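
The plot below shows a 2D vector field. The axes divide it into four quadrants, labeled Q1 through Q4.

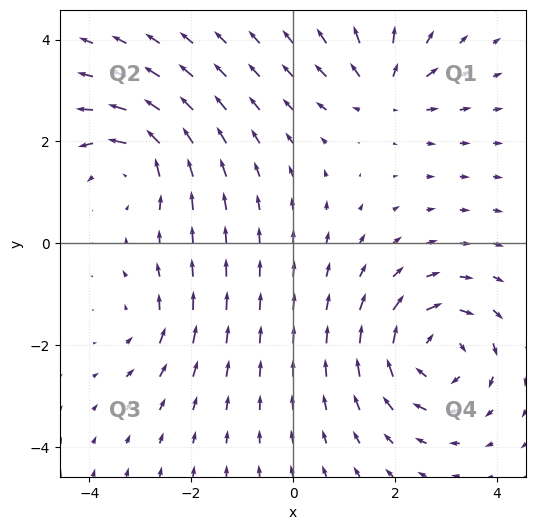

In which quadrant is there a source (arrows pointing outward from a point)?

Q1

The source sits at approximately (1.8, 3.0), which lies in quadrant Q1. The divergence there is about +4, positive as expected for a source.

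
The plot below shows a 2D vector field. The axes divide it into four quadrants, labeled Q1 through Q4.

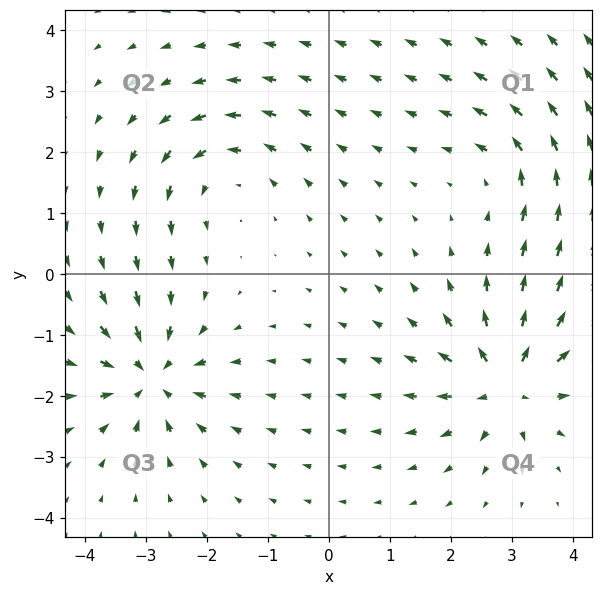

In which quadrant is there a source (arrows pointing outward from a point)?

The source sits at approximately (2.9, -1.8), which lies in quadrant Q4. The divergence there is about +6, positive as expected for a source.

Q4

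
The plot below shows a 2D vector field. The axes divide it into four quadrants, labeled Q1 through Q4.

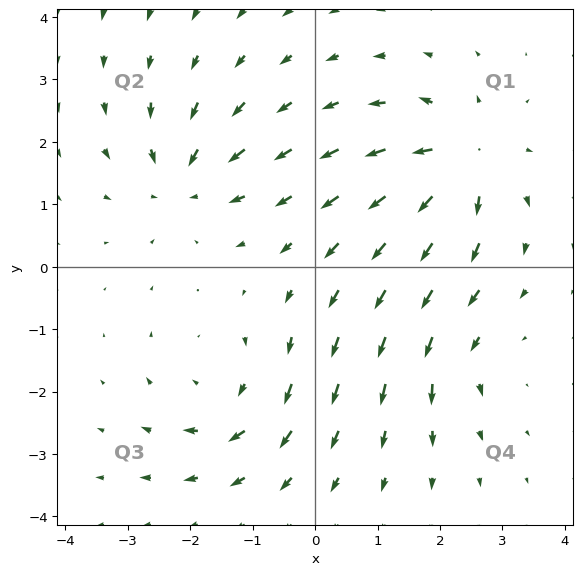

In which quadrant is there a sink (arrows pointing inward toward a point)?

Q2

The sink sits at approximately (-2.1, 1.4), which lies in quadrant Q2. The divergence there is about -5, negative as expected for a sink.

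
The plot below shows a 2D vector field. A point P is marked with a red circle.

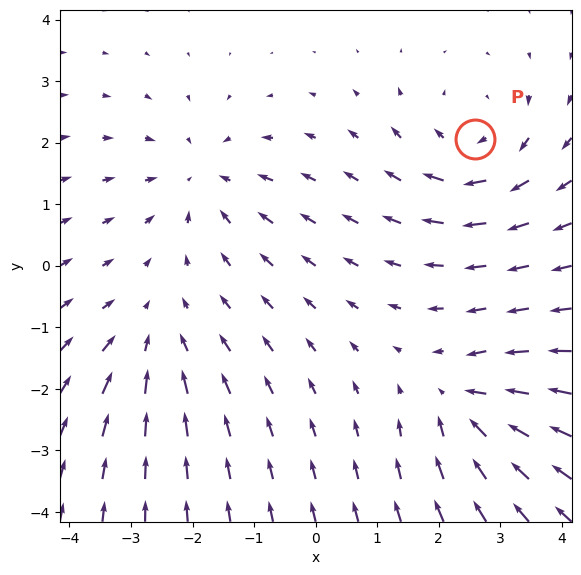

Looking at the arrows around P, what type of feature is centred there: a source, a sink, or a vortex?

vortex

At P (2.6, 2.1) the arrows circulate clockwise. Divergence ≈0, curl about -4 — near-zero divergence with nonzero curl is a vortex.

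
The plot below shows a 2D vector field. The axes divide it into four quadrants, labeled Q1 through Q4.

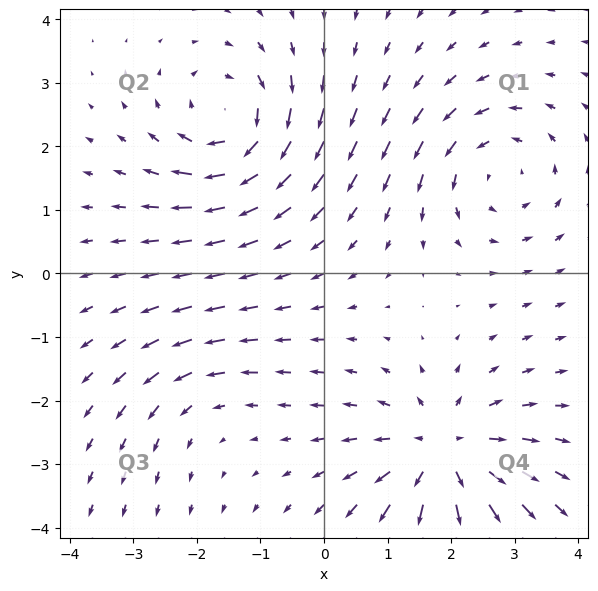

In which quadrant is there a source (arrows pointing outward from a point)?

Q4

The source sits at approximately (1.9, -2.8), which lies in quadrant Q4. The divergence there is about +5, positive as expected for a source.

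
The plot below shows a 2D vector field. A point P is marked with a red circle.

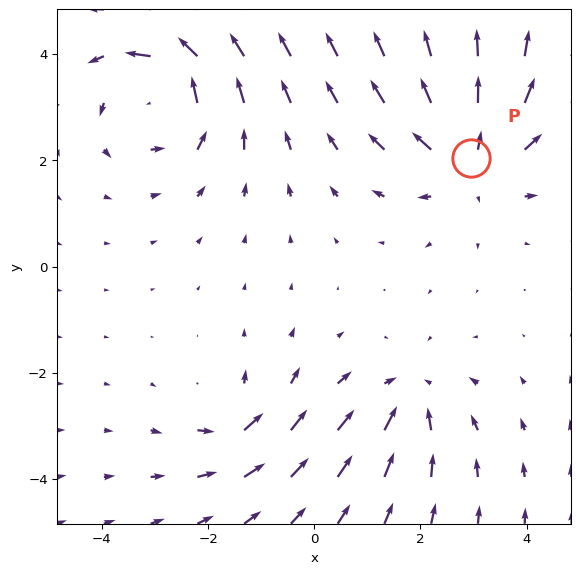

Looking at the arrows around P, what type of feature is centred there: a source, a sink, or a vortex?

source

At P (3.0, 2.0) the arrows spread outward. Divergence about +5, curl ≈0 — positive divergence with near-zero curl is a source.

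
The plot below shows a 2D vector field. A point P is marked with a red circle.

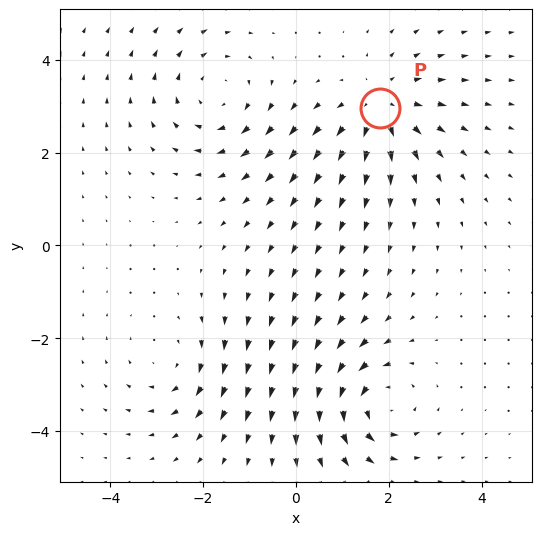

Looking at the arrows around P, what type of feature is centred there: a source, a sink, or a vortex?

At P (1.8, 3.0) the arrows spread outward. Divergence about +5, curl ≈0 — positive divergence with near-zero curl is a source.

source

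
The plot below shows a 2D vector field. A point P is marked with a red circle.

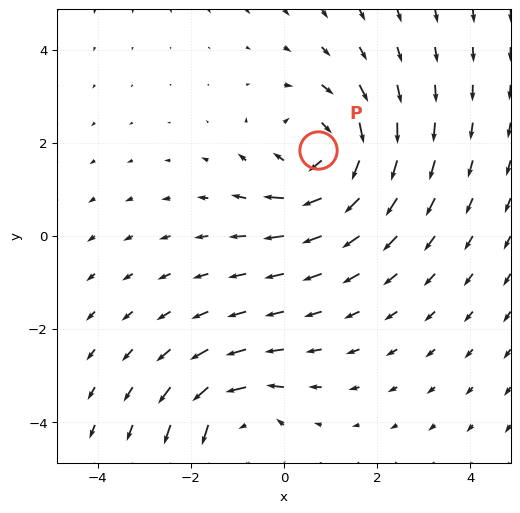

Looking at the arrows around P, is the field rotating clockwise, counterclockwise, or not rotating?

Near P at (0.7, 1.8) the arrows circulate clockwise. The curl (z-component) there is about -4; negative curl means clockwise rotation.

clockwise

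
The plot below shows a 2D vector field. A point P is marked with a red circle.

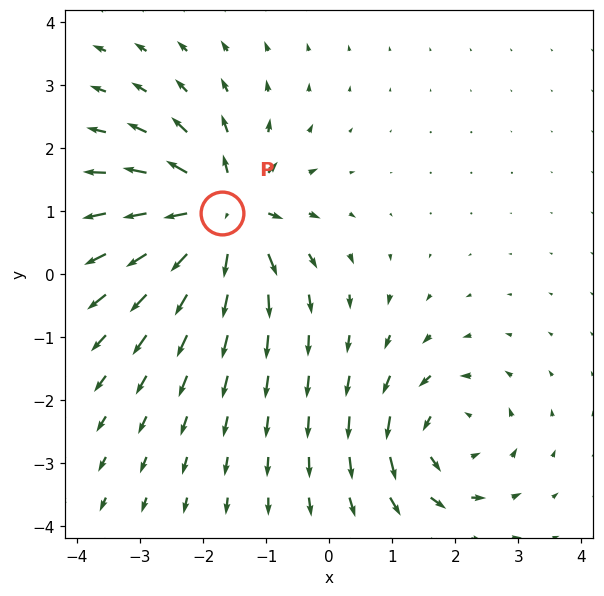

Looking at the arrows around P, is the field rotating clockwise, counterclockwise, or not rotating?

not rotating

Near P at (-1.7, 1.0) the arrows show no circulation. The curl there is ≈0.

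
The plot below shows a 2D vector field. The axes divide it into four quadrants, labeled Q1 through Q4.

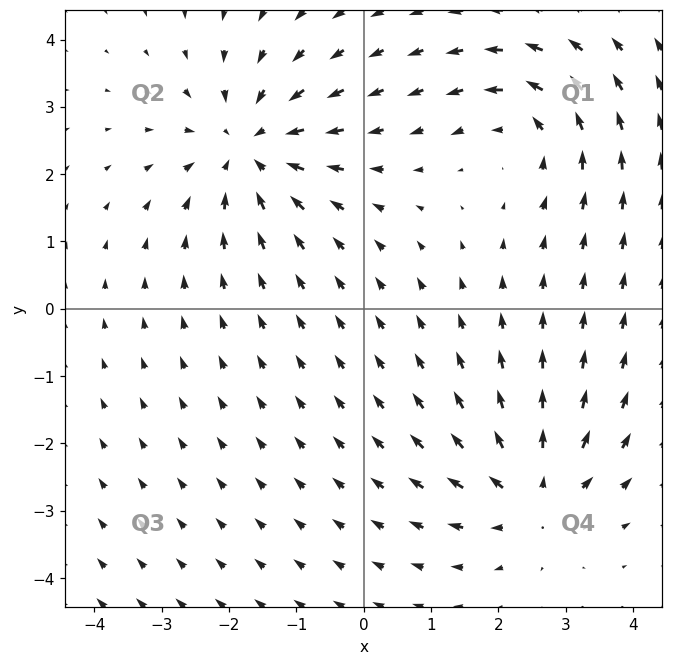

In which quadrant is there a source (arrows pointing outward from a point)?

The source sits at approximately (2.5, -2.7), which lies in quadrant Q4. The divergence there is about +4, positive as expected for a source.

Q4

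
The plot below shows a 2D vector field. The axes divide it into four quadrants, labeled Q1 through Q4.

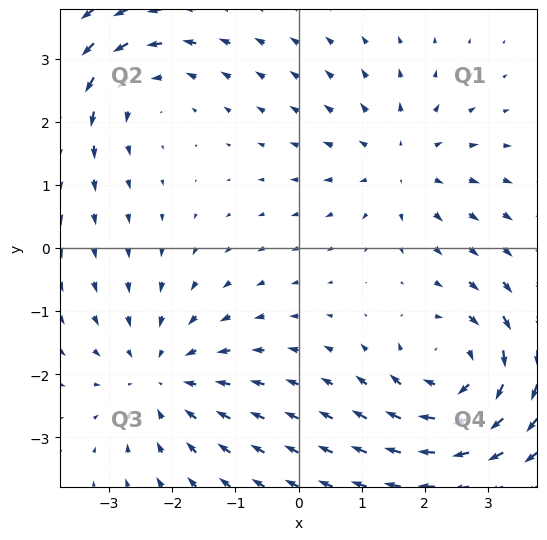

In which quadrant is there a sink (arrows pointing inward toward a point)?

Q3

The sink sits at approximately (-2.2, -2.1), which lies in quadrant Q3. The divergence there is about -3, negative as expected for a sink.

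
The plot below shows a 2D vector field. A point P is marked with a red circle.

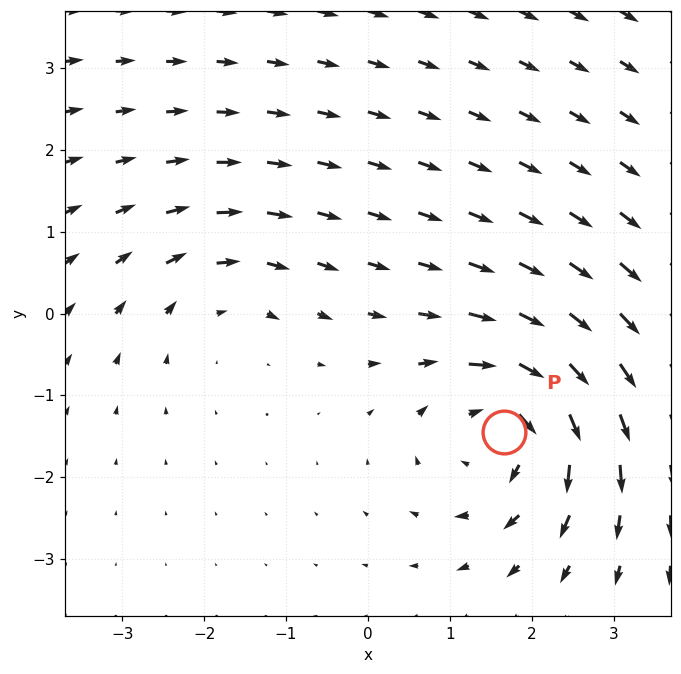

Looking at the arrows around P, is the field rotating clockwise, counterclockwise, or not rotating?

clockwise

Near P at (1.7, -1.4) the arrows circulate clockwise. The curl (z-component) there is about -5; negative curl means clockwise rotation.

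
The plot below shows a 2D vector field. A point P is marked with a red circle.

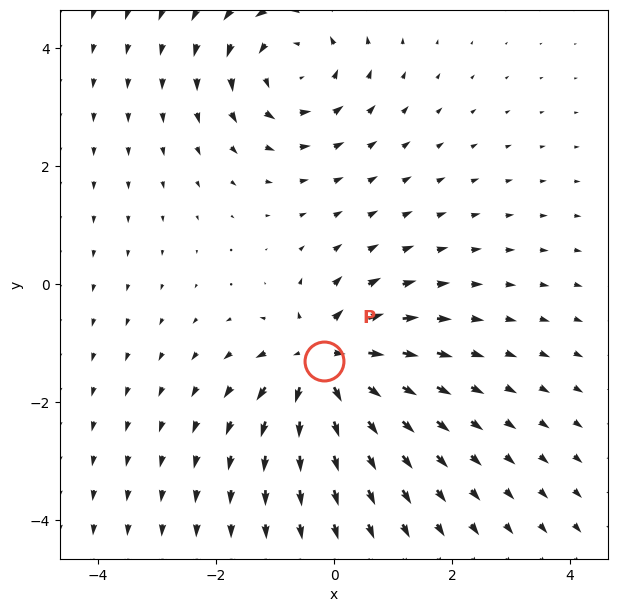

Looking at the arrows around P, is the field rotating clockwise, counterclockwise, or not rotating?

Near P at (-0.2, -1.3) the arrows show no circulation. The curl there is ≈0.

not rotating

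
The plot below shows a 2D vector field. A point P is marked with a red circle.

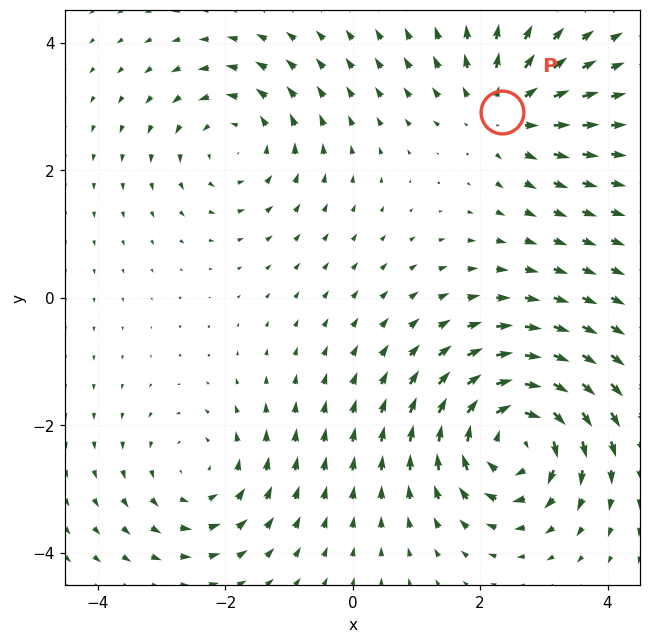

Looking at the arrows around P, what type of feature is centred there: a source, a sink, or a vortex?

source

At P (2.3, 2.9) the arrows spread outward. Divergence about +4, curl ≈0 — positive divergence with near-zero curl is a source.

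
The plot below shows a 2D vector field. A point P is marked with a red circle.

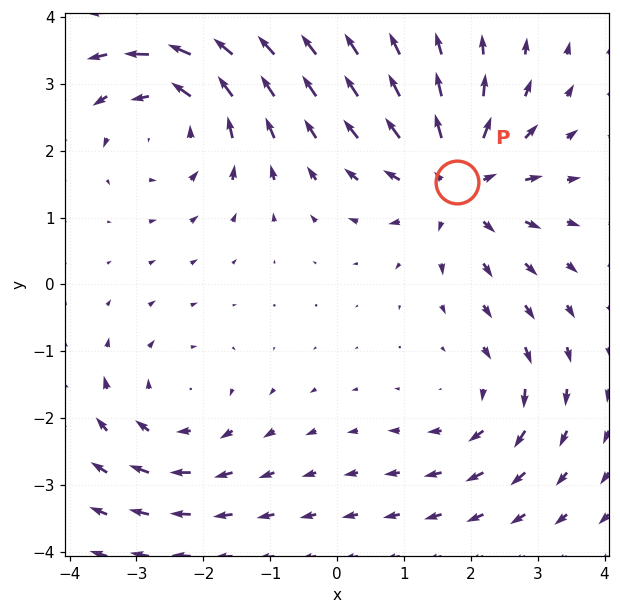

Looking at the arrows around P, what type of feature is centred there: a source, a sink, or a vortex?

source

At P (1.8, 1.5) the arrows spread outward. Divergence about +5, curl ≈0 — positive divergence with near-zero curl is a source.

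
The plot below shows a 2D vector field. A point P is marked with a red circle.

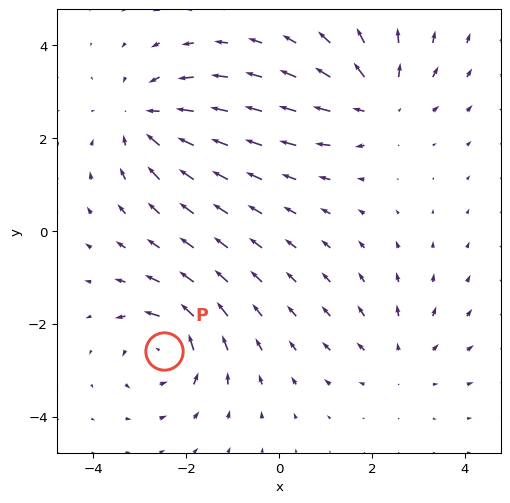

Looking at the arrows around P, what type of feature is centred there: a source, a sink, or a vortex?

At P (-2.5, -2.6) the arrows circulate counterclockwise. Divergence ≈0, curl about +6 — near-zero divergence with nonzero curl is a vortex.

vortex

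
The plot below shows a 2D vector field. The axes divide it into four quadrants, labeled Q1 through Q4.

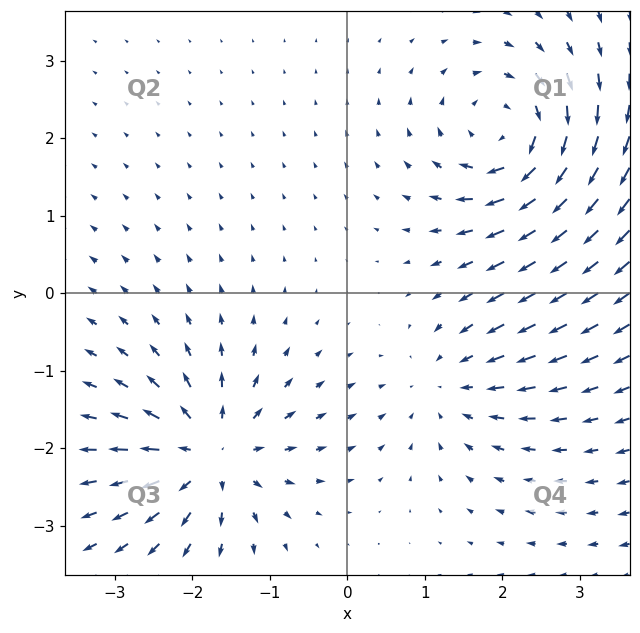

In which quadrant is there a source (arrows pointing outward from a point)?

Q3

The source sits at approximately (-1.8, -2.1), which lies in quadrant Q3. The divergence there is about +6, positive as expected for a source.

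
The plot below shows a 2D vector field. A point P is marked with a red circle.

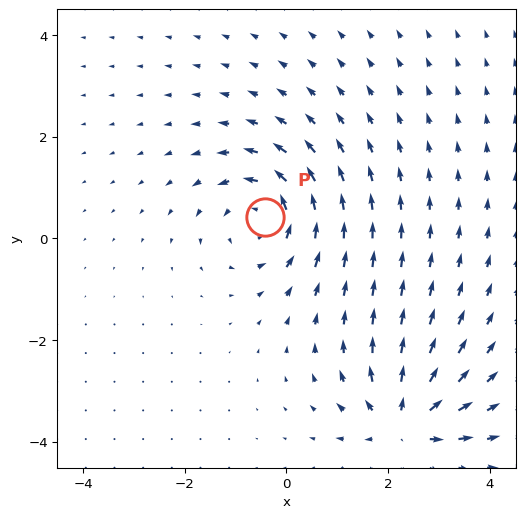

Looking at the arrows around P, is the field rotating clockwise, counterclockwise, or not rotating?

counterclockwise

Near P at (-0.4, 0.4) the arrows circulate counterclockwise. The curl (z-component) there is about +5; positive curl means counterclockwise rotation.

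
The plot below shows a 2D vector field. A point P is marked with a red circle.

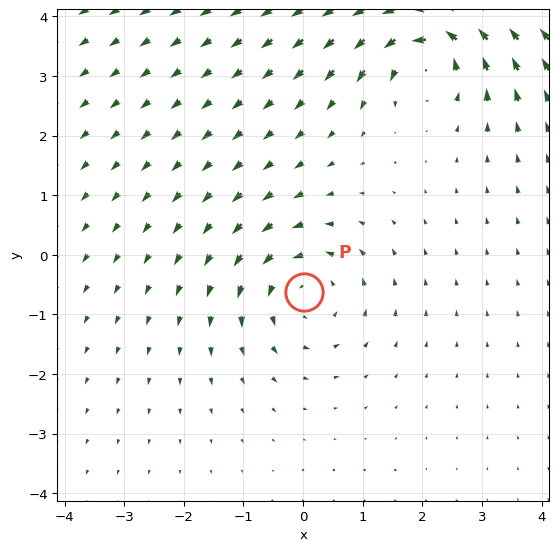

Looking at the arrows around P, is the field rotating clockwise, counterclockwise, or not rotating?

counterclockwise

Near P at (0.0, -0.6) the arrows circulate counterclockwise. The curl (z-component) there is about +3; positive curl means counterclockwise rotation.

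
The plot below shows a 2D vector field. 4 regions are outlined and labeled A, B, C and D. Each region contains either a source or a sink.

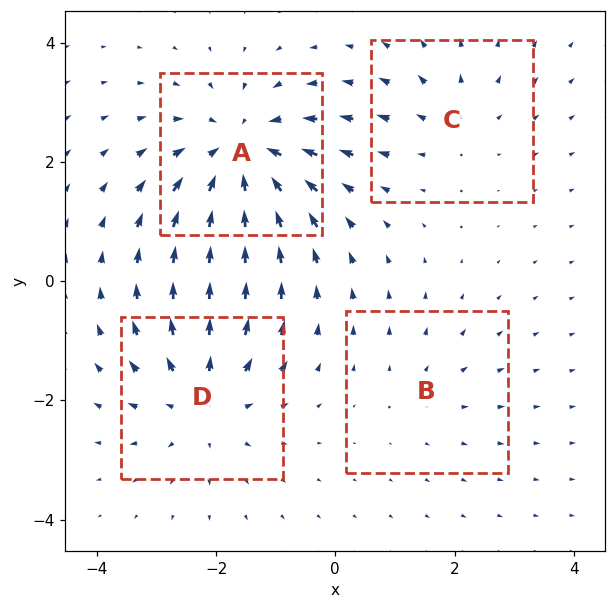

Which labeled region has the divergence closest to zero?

Divergence at each region's feature centre — A: about -6, B: about +2, C: about +3, D: about +5. Region B is closest to zero.

B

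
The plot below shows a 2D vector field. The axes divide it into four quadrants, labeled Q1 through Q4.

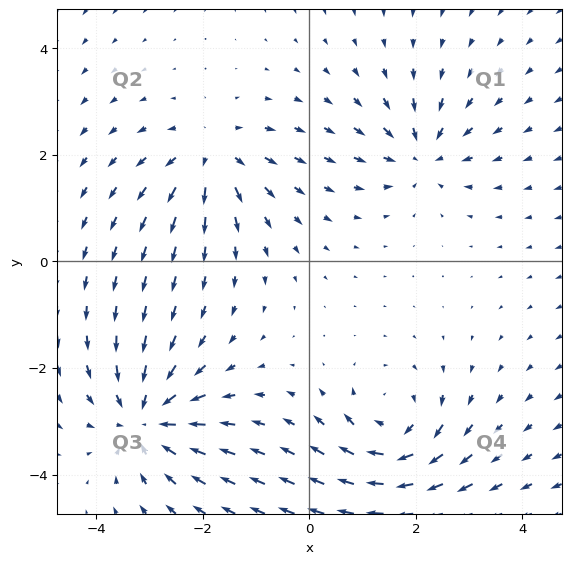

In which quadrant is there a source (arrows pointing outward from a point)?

Q2

The source sits at approximately (-1.8, 2.0), which lies in quadrant Q2. The divergence there is about +4, positive as expected for a source.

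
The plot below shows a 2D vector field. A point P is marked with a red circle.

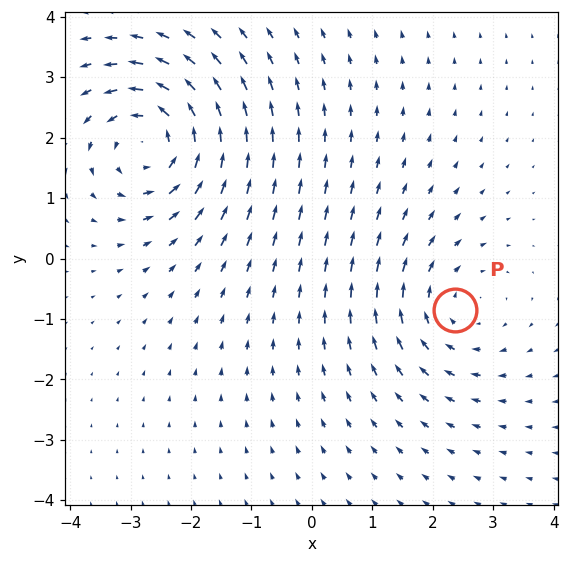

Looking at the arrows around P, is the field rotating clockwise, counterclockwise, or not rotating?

clockwise

Near P at (2.4, -0.9) the arrows circulate clockwise. The curl (z-component) there is about -3; negative curl means clockwise rotation.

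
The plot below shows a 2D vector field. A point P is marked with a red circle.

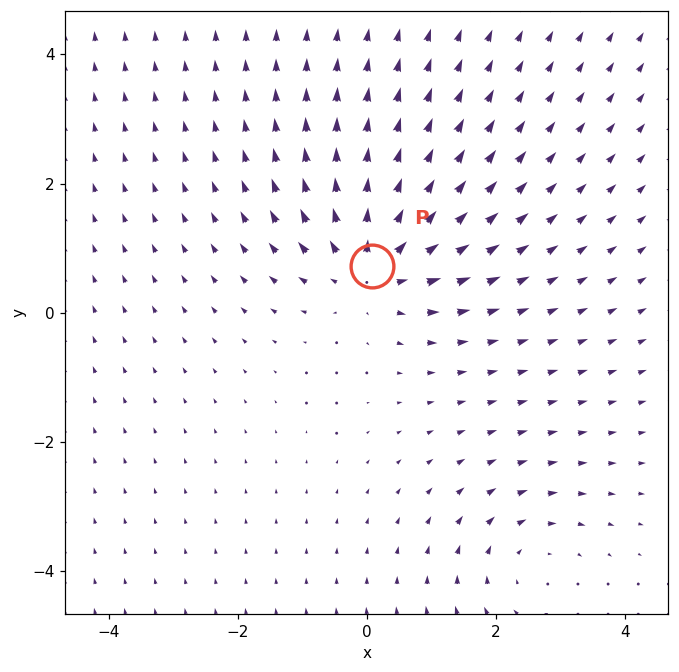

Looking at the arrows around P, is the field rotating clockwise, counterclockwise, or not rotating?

Near P at (0.1, 0.7) the arrows show no circulation. The curl there is ≈0.

not rotating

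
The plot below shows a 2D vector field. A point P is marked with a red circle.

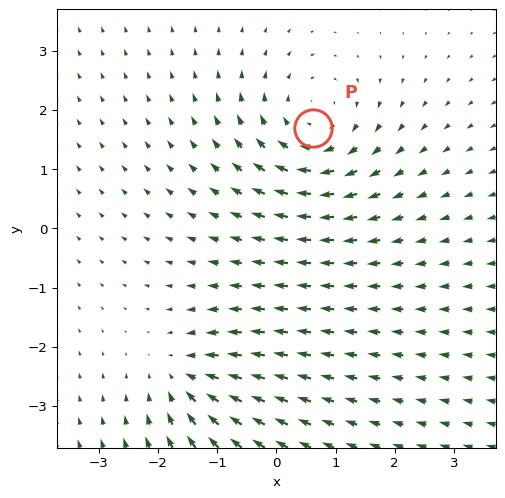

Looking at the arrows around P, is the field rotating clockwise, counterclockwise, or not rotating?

Near P at (0.6, 1.7) the arrows circulate clockwise. The curl (z-component) there is about -4; negative curl means clockwise rotation.

clockwise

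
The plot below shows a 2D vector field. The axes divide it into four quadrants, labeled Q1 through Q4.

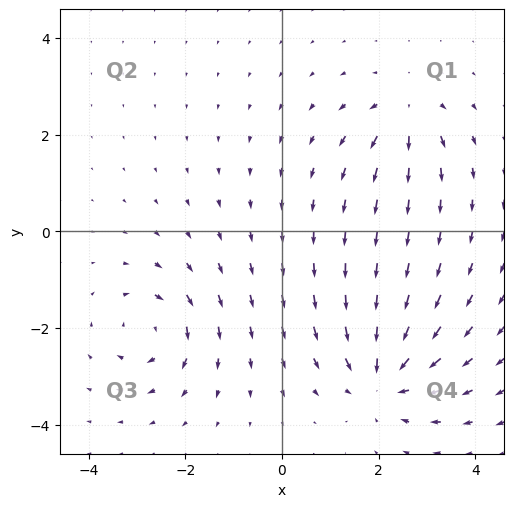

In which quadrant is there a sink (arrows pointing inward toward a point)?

The sink sits at approximately (2.1, -3.0), which lies in quadrant Q4. The divergence there is about -5, negative as expected for a sink.

Q4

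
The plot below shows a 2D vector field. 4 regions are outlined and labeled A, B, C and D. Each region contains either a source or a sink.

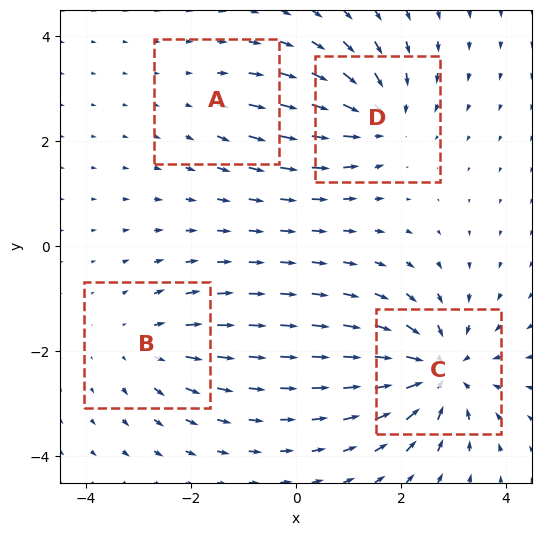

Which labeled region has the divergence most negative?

Divergence at each region's feature centre — A: about +2, B: about +3, C: about -6, D: about -5. Region C is most negative.

C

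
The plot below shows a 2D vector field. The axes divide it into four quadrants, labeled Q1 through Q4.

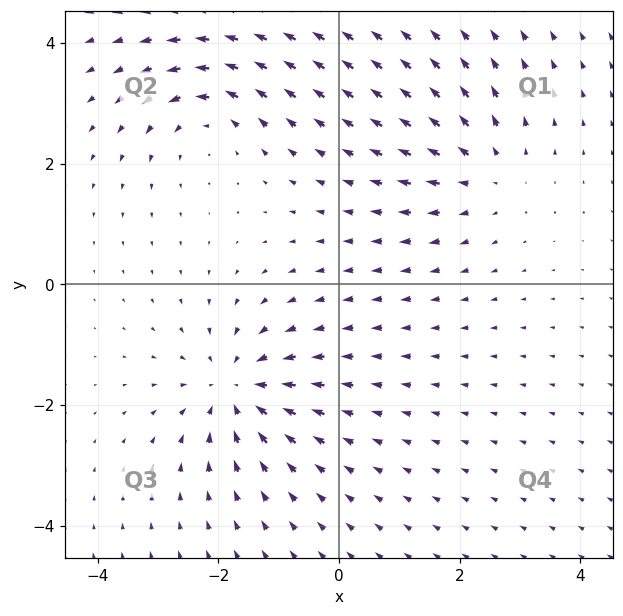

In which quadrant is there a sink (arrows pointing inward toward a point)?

The sink sits at approximately (-1.7, -1.7), which lies in quadrant Q3. The divergence there is about -4, negative as expected for a sink.

Q3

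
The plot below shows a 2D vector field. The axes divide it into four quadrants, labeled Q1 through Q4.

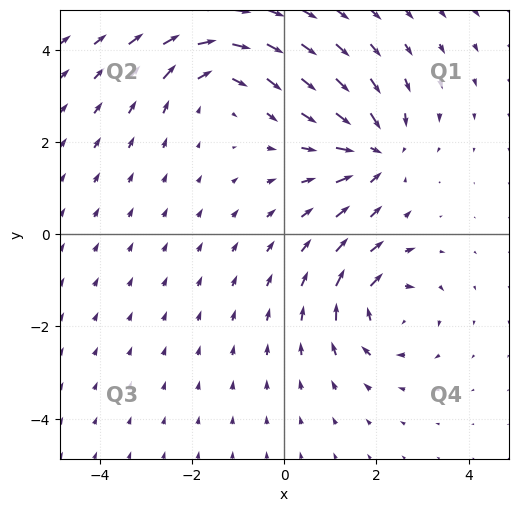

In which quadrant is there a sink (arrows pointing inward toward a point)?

The sink sits at approximately (2.0, 1.8), which lies in quadrant Q1. The divergence there is about -6, negative as expected for a sink.

Q1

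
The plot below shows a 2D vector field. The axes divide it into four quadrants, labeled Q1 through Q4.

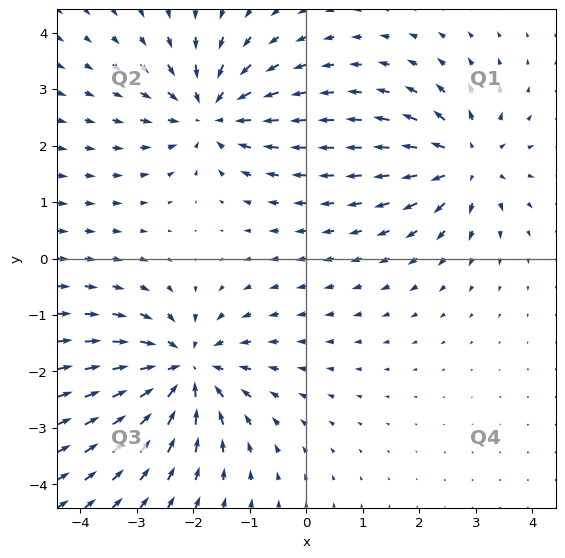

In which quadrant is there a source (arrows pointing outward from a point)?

Q1

The source sits at approximately (2.8, 1.7), which lies in quadrant Q1. The divergence there is about +5, positive as expected for a source.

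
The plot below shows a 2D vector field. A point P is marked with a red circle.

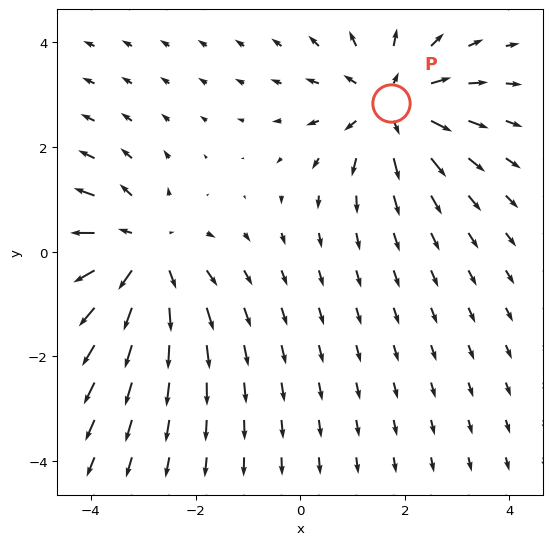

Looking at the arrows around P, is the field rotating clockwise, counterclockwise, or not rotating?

Near P at (1.7, 2.8) the arrows show no circulation. The curl there is ≈0.

not rotating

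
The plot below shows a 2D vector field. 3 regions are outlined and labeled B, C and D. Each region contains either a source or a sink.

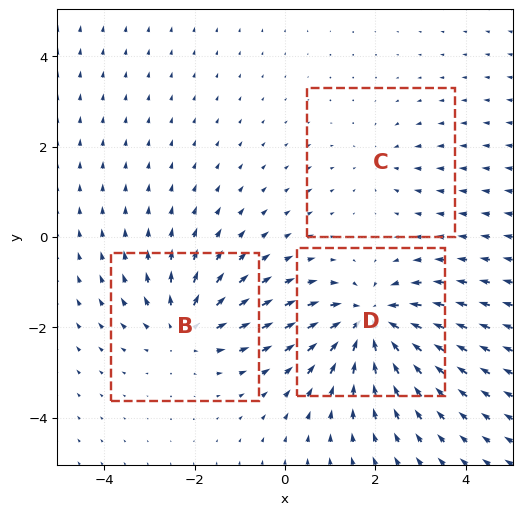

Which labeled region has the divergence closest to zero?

C

Divergence at each region's feature centre — B: about +4, C: about -2, D: about -6. Region C is closest to zero.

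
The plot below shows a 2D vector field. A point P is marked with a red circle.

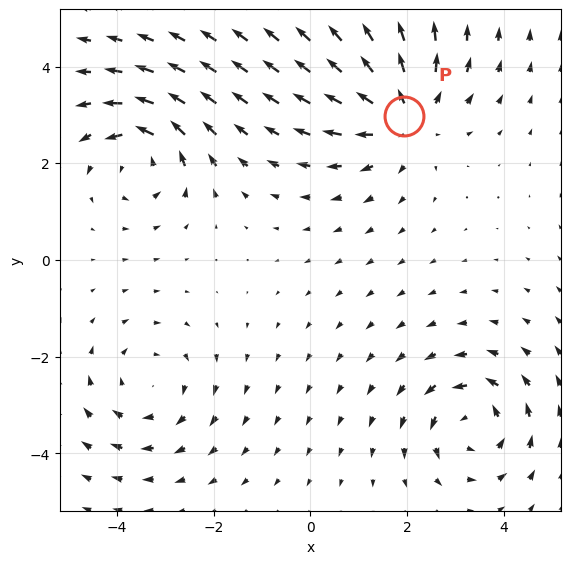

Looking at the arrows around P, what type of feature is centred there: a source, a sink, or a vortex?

At P (1.9, 3.0) the arrows spread outward. Divergence about +4, curl ≈0 — positive divergence with near-zero curl is a source.

source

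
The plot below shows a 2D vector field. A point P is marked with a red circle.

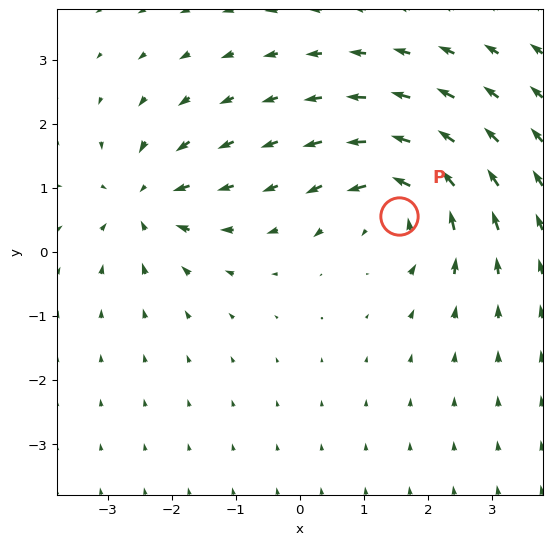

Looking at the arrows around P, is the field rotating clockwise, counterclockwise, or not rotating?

Near P at (1.5, 0.6) the arrows circulate counterclockwise. The curl (z-component) there is about +5; positive curl means counterclockwise rotation.

counterclockwise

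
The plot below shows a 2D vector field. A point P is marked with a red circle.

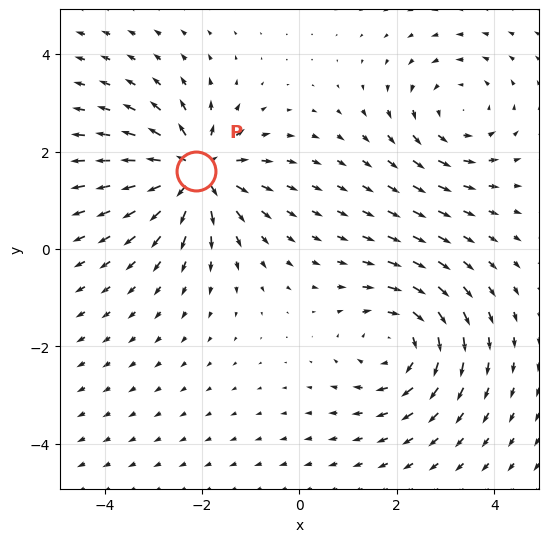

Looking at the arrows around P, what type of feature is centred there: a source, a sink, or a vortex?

At P (-2.1, 1.6) the arrows spread outward. Divergence about +5, curl ≈0 — positive divergence with near-zero curl is a source.

source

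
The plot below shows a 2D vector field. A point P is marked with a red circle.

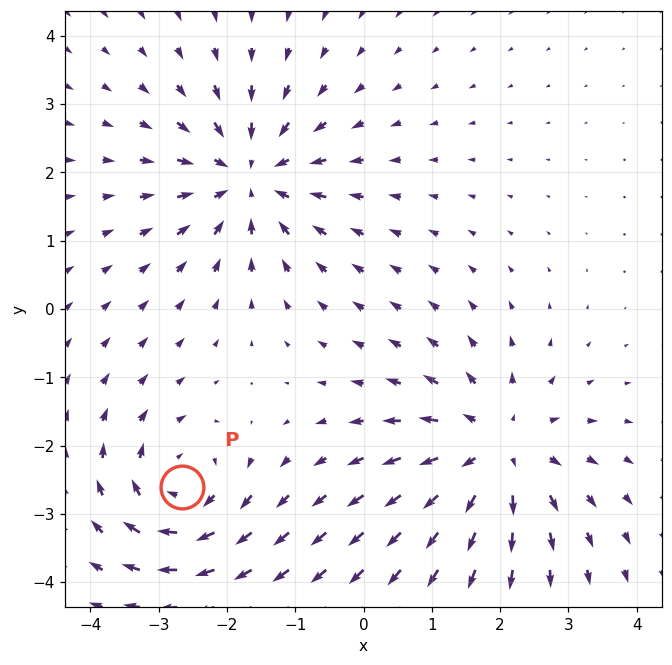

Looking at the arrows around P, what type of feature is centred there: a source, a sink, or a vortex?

vortex

At P (-2.7, -2.6) the arrows circulate clockwise. Divergence ≈0, curl about -4 — near-zero divergence with nonzero curl is a vortex.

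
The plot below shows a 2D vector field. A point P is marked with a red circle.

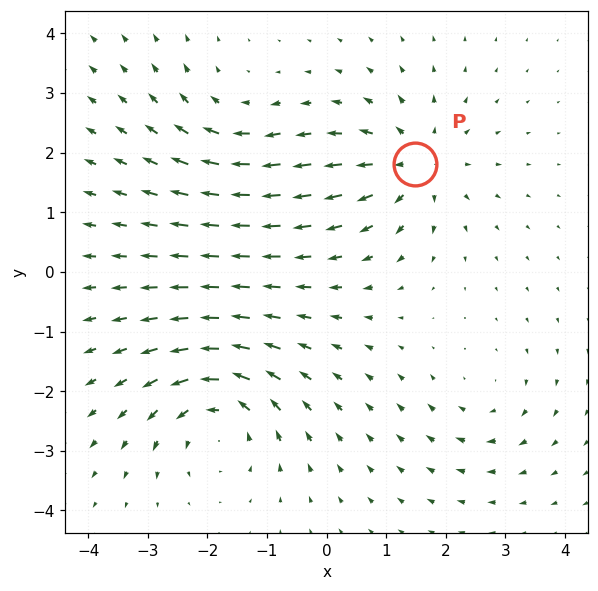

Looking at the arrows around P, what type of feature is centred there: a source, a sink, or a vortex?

source

At P (1.5, 1.8) the arrows spread outward. Divergence about +5, curl ≈0 — positive divergence with near-zero curl is a source.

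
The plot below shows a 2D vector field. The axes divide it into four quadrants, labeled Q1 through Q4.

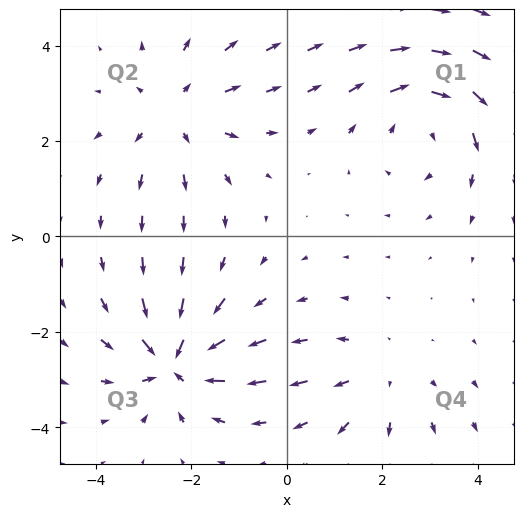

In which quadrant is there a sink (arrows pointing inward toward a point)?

Q3

The sink sits at approximately (-2.3, -2.6), which lies in quadrant Q3. The divergence there is about -7, negative as expected for a sink.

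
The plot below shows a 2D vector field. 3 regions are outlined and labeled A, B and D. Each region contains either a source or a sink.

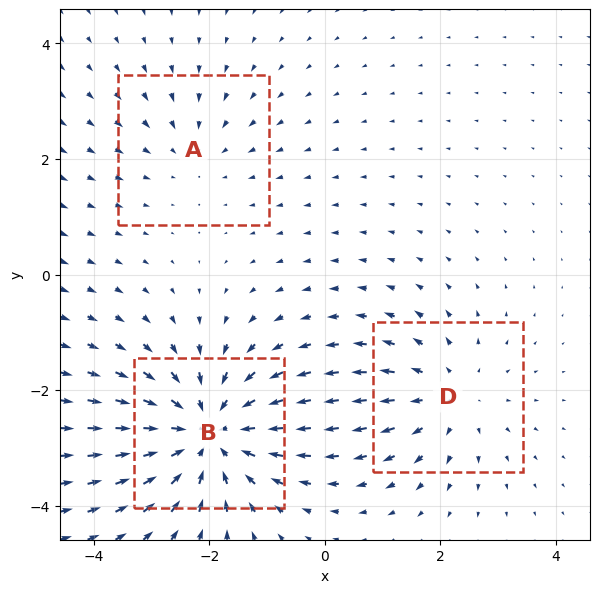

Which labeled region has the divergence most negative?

Divergence at each region's feature centre — A: about -2, B: about -4, D: about +3. Region B is most negative.

B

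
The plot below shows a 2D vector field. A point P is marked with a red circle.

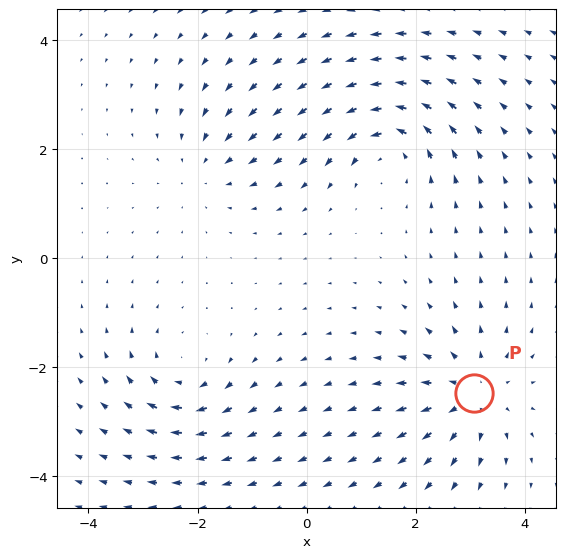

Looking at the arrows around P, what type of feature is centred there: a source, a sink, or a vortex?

At P (3.1, -2.5) the arrows spread outward. Divergence about +4, curl ≈0 — positive divergence with near-zero curl is a source.

source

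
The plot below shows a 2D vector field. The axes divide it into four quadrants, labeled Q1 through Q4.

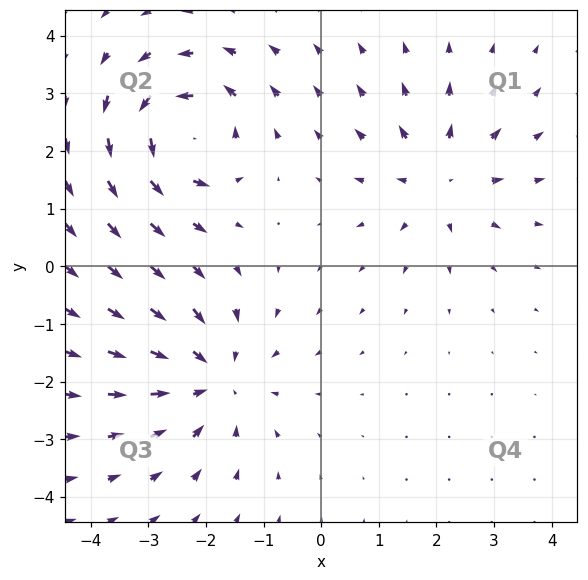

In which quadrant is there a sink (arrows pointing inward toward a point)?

Q3

The sink sits at approximately (-1.9, -1.9), which lies in quadrant Q3. The divergence there is about -4, negative as expected for a sink.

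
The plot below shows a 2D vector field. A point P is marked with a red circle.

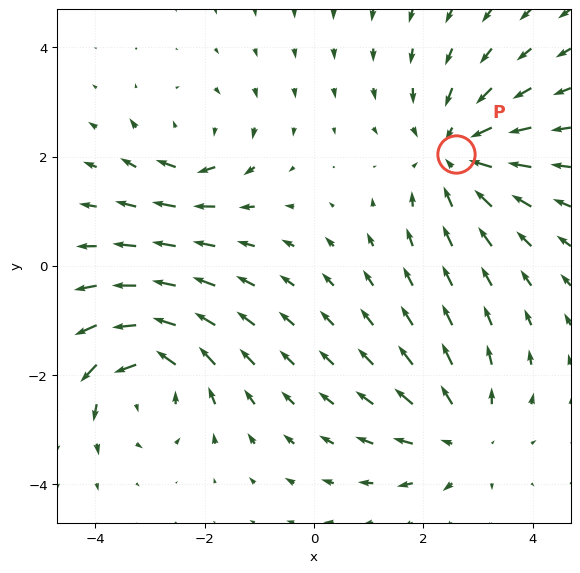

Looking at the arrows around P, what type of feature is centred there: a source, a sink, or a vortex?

sink

At P (2.6, 2.1) the arrows converge inward. Divergence about -4, curl ≈0 — negative divergence with near-zero curl is a sink.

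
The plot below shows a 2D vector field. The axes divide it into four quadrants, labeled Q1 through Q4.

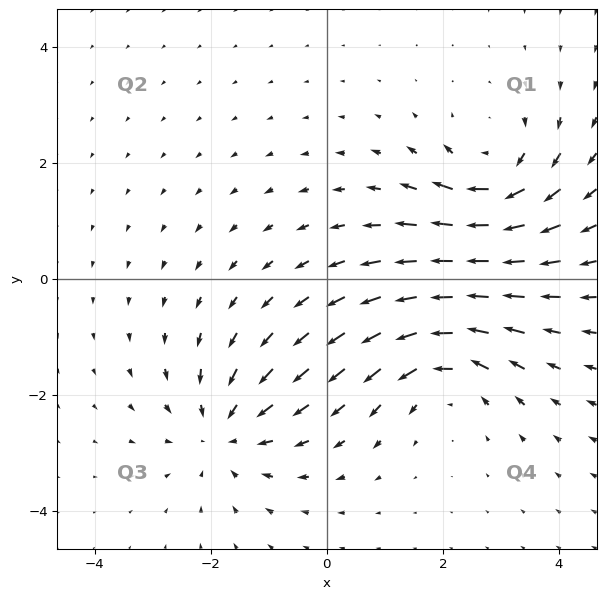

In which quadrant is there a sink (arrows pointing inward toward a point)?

Q3

The sink sits at approximately (-1.8, -2.6), which lies in quadrant Q3. The divergence there is about -3, negative as expected for a sink.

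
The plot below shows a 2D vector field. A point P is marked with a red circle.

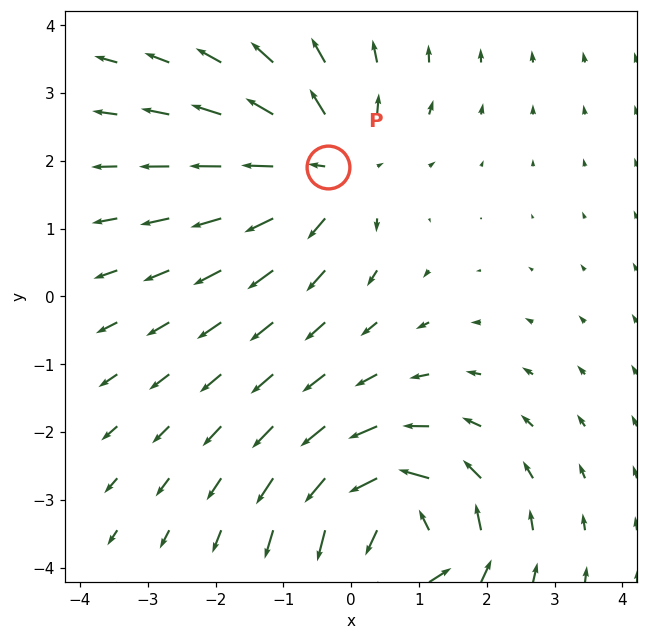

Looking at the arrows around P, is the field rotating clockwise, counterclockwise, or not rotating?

not rotating

Near P at (-0.3, 1.9) the arrows show no circulation. The curl there is ≈0.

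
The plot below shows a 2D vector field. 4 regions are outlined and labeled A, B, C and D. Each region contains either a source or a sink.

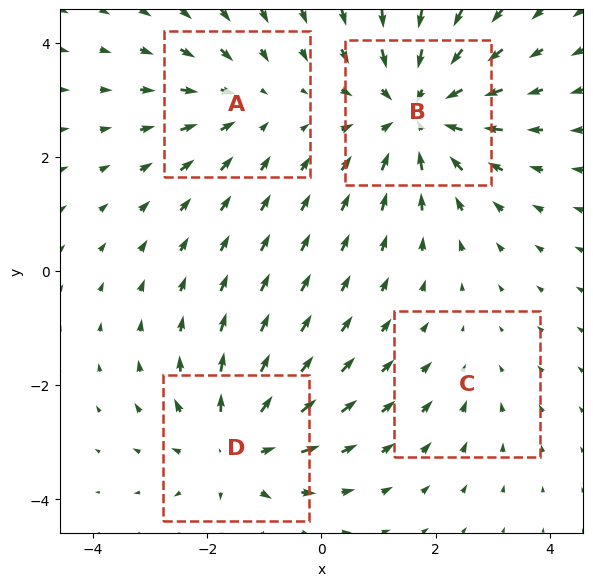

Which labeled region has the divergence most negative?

Divergence at each region's feature centre — A: about -3, B: about -6, C: about -2, D: about +4. Region B is most negative.

B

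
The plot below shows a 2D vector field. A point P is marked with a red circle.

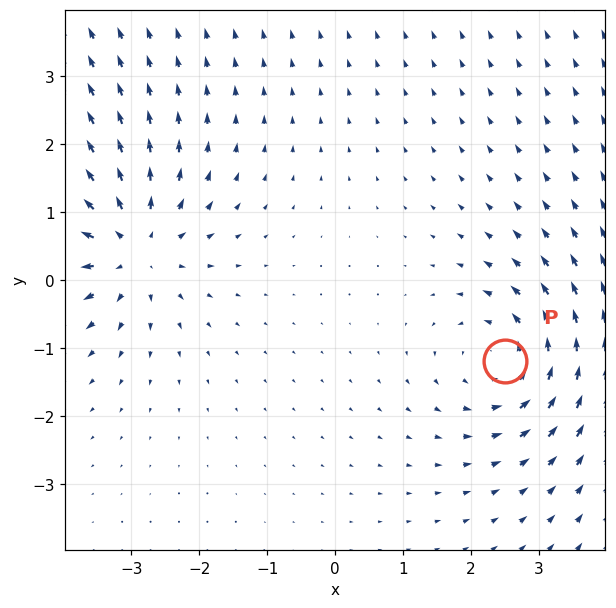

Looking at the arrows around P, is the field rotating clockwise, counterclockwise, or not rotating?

Near P at (2.5, -1.2) the arrows circulate counterclockwise. The curl (z-component) there is about +4; positive curl means counterclockwise rotation.

counterclockwise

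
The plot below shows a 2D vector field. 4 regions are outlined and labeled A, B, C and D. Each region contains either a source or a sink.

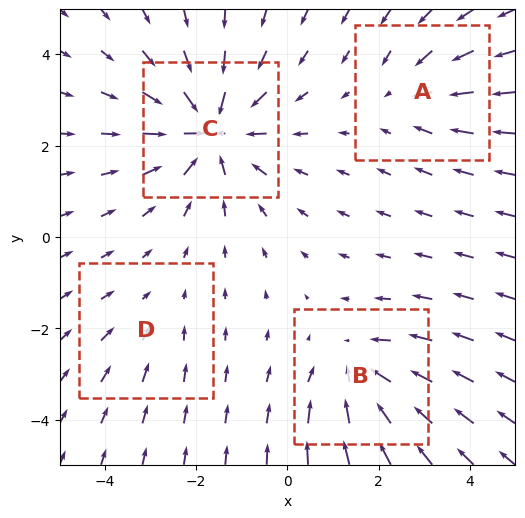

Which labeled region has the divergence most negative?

Divergence at each region's feature centre — A: about -3, B: about -4, C: about -6, D: about -2. Region C is most negative.

C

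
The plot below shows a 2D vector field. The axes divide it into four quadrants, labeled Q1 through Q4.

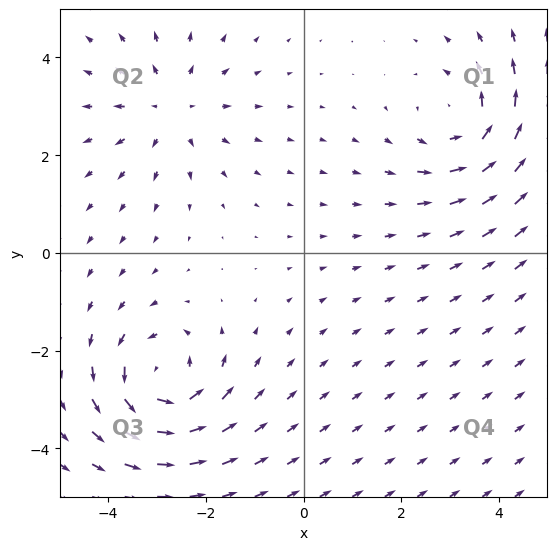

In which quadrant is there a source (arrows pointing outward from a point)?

The source sits at approximately (-2.7, 3.0), which lies in quadrant Q2. The divergence there is about +2, positive as expected for a source.

Q2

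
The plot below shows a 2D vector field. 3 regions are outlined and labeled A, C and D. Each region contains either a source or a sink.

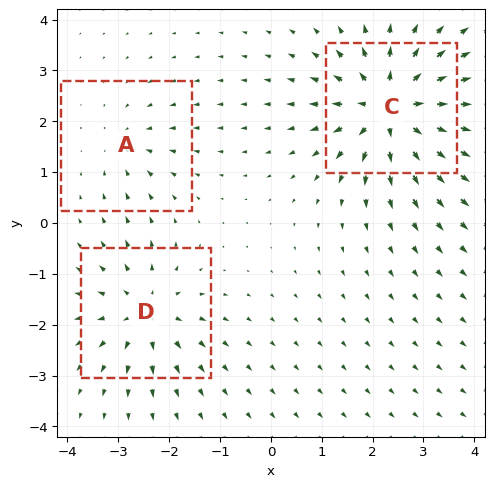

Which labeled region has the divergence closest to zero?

A

Divergence at each region's feature centre — A: about -2, C: about +6, D: about +4. Region A is closest to zero.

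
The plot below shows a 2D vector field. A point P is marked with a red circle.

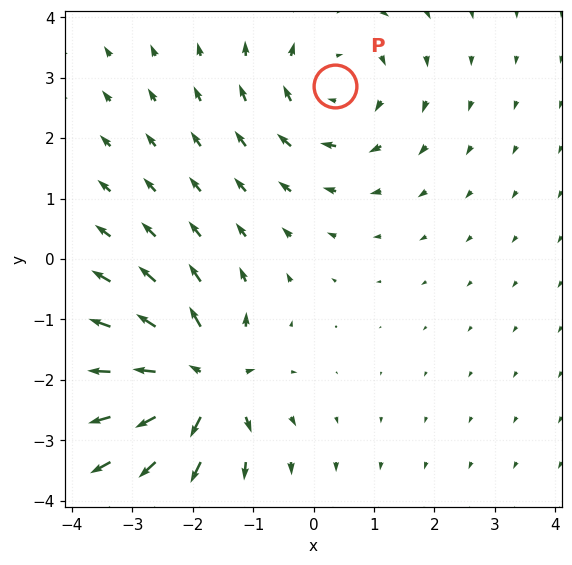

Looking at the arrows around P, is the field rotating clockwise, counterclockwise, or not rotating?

clockwise

Near P at (0.4, 2.9) the arrows circulate clockwise. The curl (z-component) there is about -3; negative curl means clockwise rotation.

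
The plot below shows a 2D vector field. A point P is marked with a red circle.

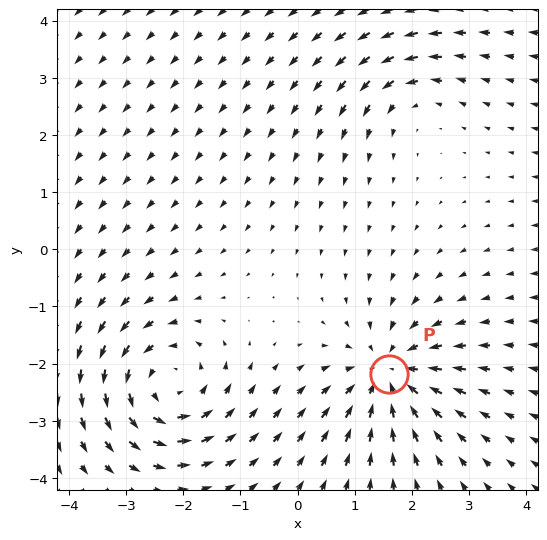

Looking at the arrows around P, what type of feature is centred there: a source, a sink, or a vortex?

sink

At P (1.6, -2.2) the arrows converge inward. Divergence about -5, curl ≈0 — negative divergence with near-zero curl is a sink.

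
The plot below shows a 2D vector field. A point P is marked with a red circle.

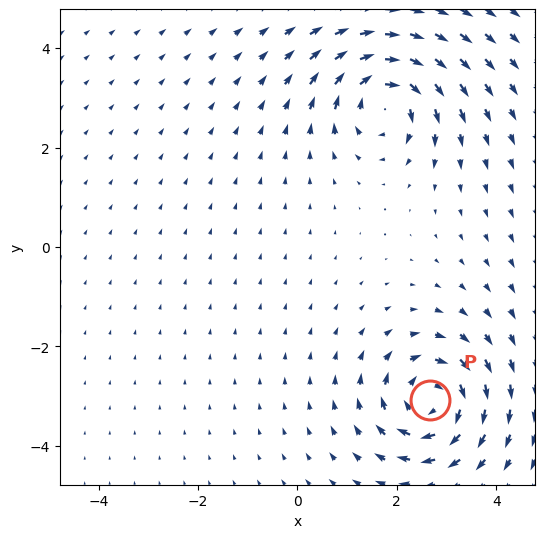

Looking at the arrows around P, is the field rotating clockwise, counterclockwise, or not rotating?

Near P at (2.7, -3.1) the arrows circulate clockwise. The curl (z-component) there is about -5; negative curl means clockwise rotation.

clockwise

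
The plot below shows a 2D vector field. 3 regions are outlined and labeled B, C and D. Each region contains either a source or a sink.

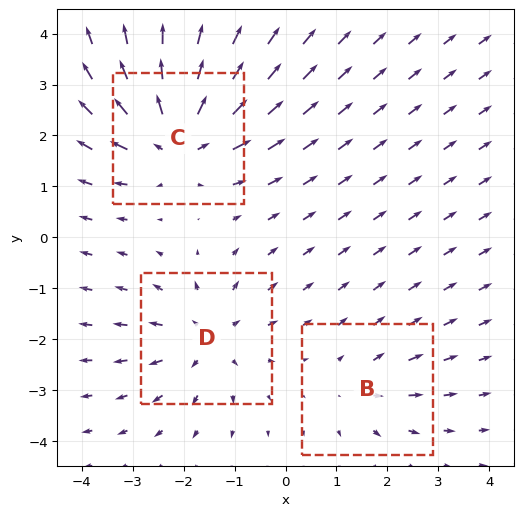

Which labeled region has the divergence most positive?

C

Divergence at each region's feature centre — B: about +2, C: about +5, D: about +3. Region C is most positive.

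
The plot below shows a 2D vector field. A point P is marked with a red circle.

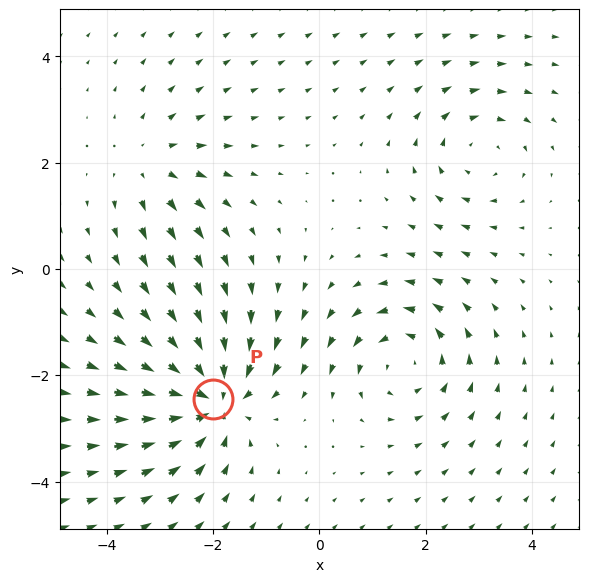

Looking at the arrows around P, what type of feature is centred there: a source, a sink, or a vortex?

sink

At P (-2.0, -2.4) the arrows converge inward. Divergence about -6, curl ≈0 — negative divergence with near-zero curl is a sink.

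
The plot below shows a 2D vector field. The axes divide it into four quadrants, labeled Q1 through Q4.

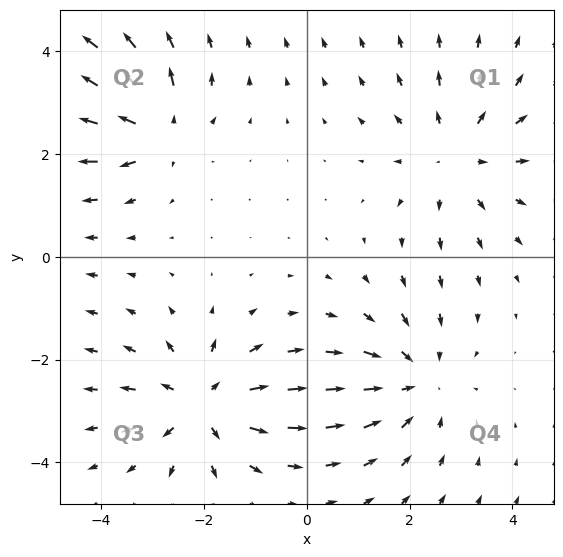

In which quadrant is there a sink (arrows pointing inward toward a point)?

Q4

The sink sits at approximately (2.1, -2.4), which lies in quadrant Q4. The divergence there is about -3, negative as expected for a sink.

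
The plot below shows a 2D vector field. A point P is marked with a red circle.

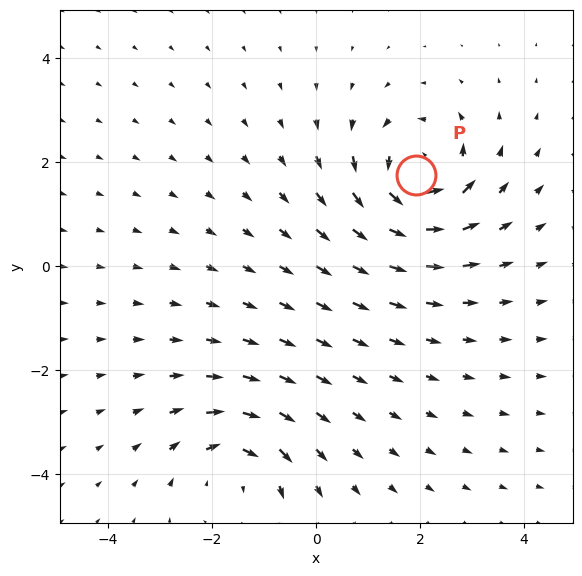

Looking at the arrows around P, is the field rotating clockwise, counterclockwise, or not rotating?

Near P at (1.9, 1.8) the arrows circulate counterclockwise. The curl (z-component) there is about +6; positive curl means counterclockwise rotation.

counterclockwise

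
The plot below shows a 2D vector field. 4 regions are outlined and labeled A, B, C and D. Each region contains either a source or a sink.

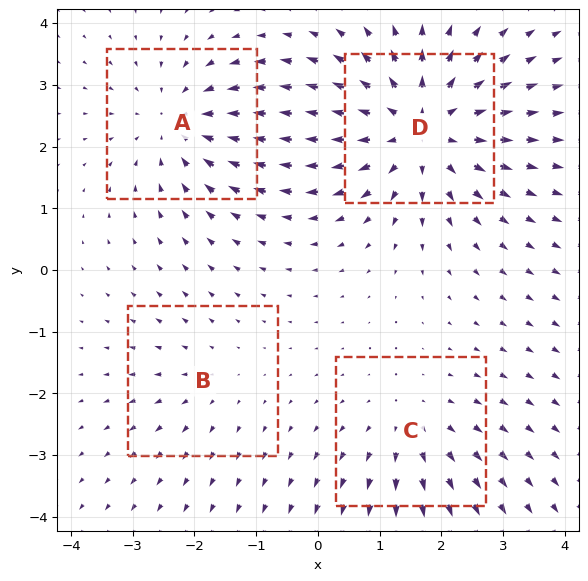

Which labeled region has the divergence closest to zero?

B

Divergence at each region's feature centre — A: about -4, B: about +2, C: about +3, D: about +6. Region B is closest to zero.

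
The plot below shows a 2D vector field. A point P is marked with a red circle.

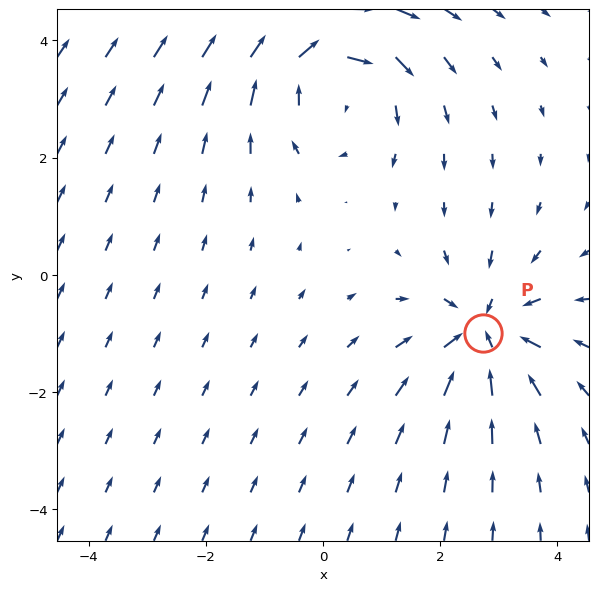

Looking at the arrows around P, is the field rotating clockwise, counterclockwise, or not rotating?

not rotating

Near P at (2.7, -1.0) the arrows show no circulation. The curl there is ≈0.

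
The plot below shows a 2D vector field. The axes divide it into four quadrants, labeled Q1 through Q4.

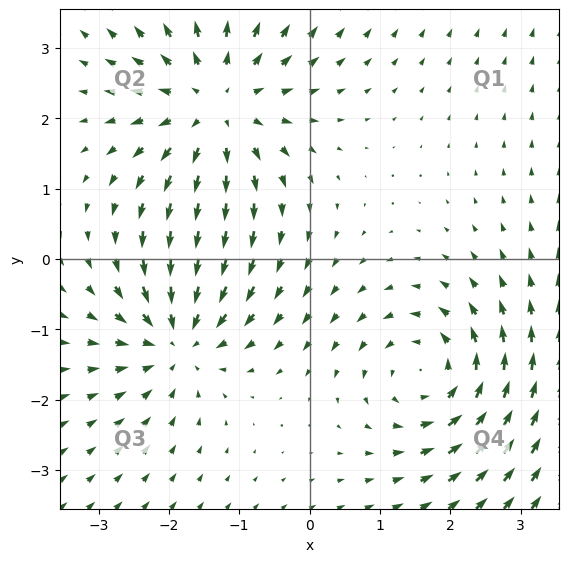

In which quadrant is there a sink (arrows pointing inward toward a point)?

The sink sits at approximately (-1.9, -1.1), which lies in quadrant Q3. The divergence there is about -4, negative as expected for a sink.

Q3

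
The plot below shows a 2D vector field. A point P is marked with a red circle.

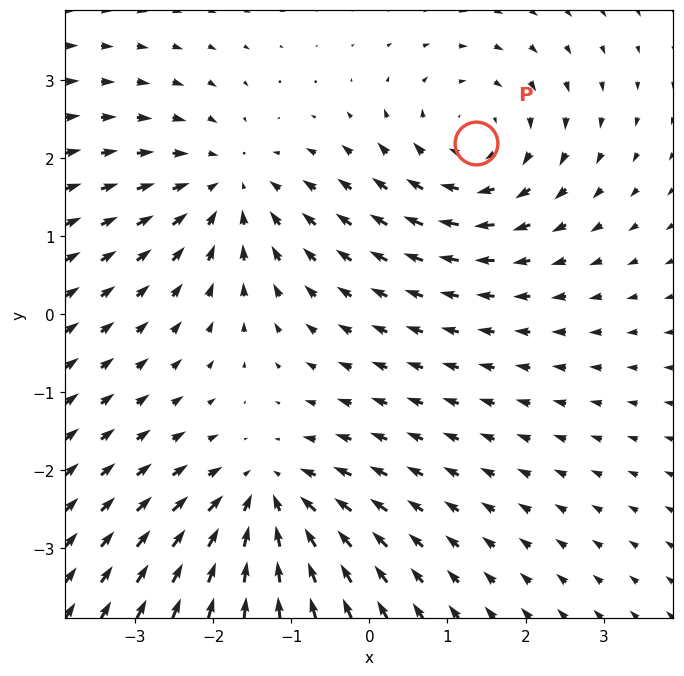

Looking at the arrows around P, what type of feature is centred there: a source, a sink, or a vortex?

At P (1.4, 2.2) the arrows circulate clockwise. Divergence ≈0, curl about -5 — near-zero divergence with nonzero curl is a vortex.

vortex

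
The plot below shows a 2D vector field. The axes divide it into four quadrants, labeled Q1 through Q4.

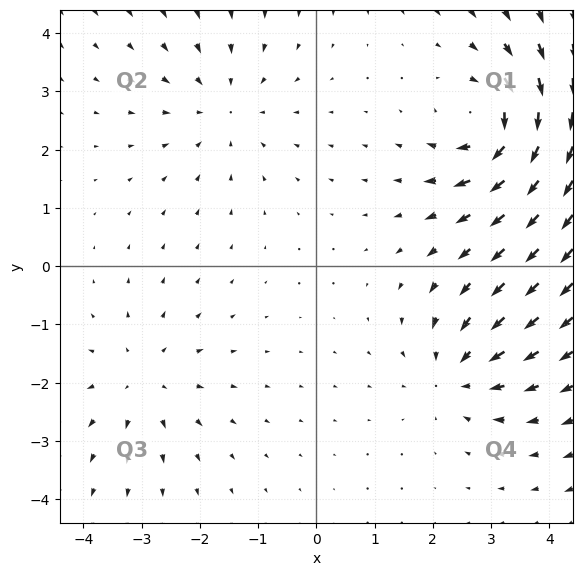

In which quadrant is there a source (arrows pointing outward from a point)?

Q3

The source sits at approximately (-3.0, -2.0), which lies in quadrant Q3. The divergence there is about +3, positive as expected for a source.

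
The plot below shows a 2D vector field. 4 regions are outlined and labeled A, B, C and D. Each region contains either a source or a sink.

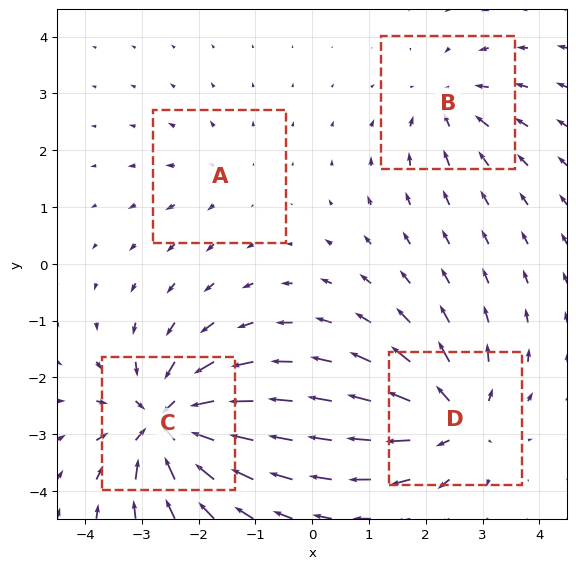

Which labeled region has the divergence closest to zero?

A

Divergence at each region's feature centre — A: about +2, B: about -4, C: about -9, D: about +6. Region A is closest to zero.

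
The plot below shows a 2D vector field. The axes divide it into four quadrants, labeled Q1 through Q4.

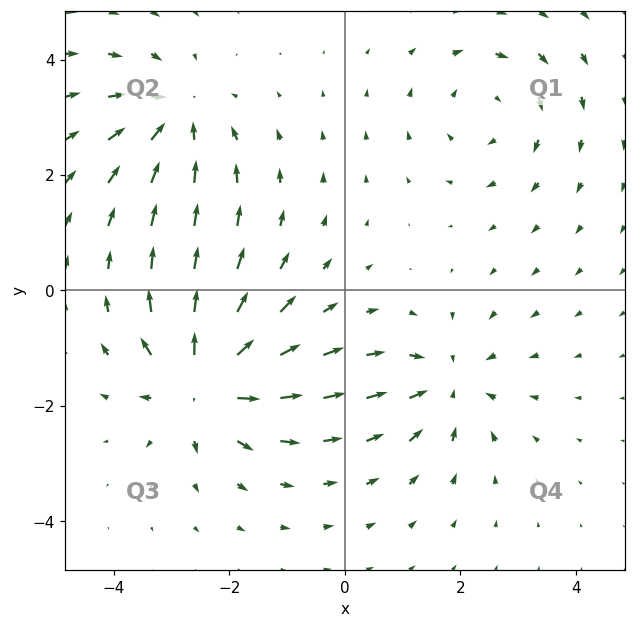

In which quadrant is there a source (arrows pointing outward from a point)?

The source sits at approximately (-2.4, -1.6), which lies in quadrant Q3. The divergence there is about +6, positive as expected for a source.

Q3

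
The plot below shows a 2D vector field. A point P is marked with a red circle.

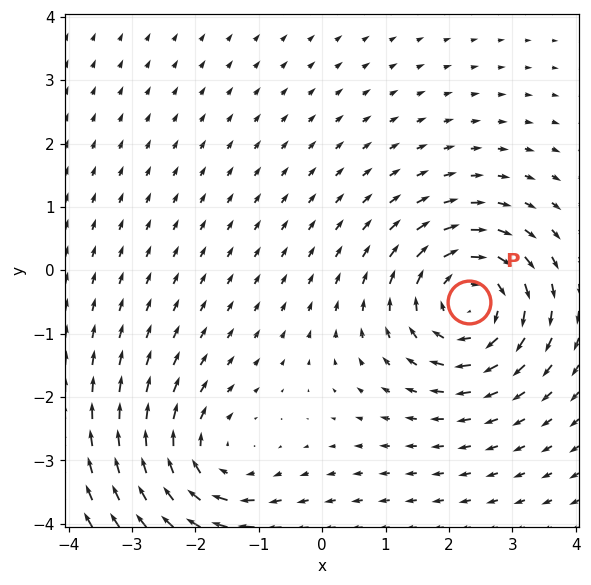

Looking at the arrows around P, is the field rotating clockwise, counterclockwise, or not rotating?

clockwise

Near P at (2.3, -0.5) the arrows circulate clockwise. The curl (z-component) there is about -3; negative curl means clockwise rotation.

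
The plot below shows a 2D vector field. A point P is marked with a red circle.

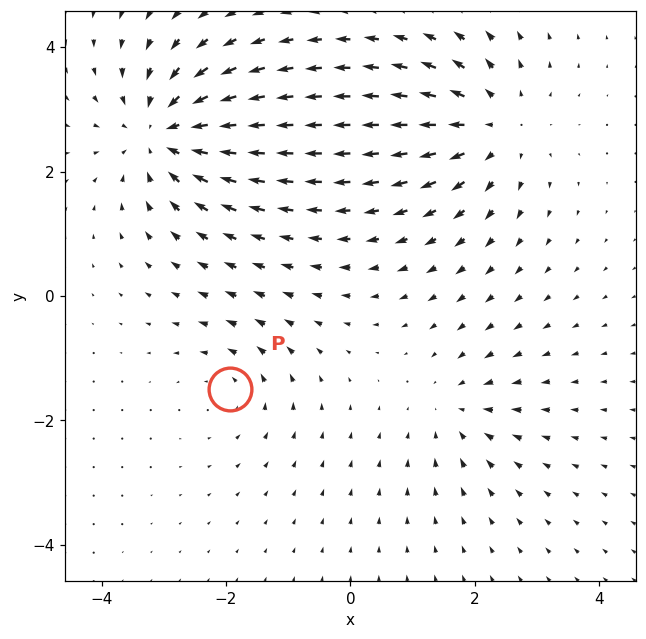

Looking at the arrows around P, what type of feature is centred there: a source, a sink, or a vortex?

vortex

At P (-1.9, -1.5) the arrows circulate counterclockwise. Divergence ≈0, curl about +3 — near-zero divergence with nonzero curl is a vortex.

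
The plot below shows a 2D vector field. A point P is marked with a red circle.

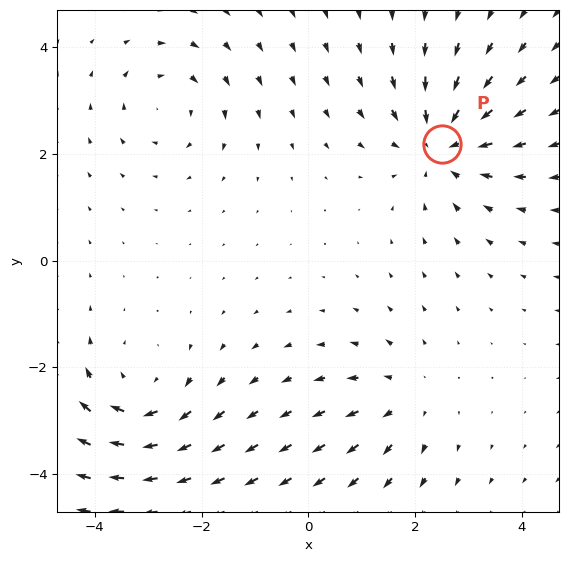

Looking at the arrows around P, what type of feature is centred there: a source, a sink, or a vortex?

At P (2.5, 2.2) the arrows converge inward. Divergence about -4, curl ≈0 — negative divergence with near-zero curl is a sink.

sink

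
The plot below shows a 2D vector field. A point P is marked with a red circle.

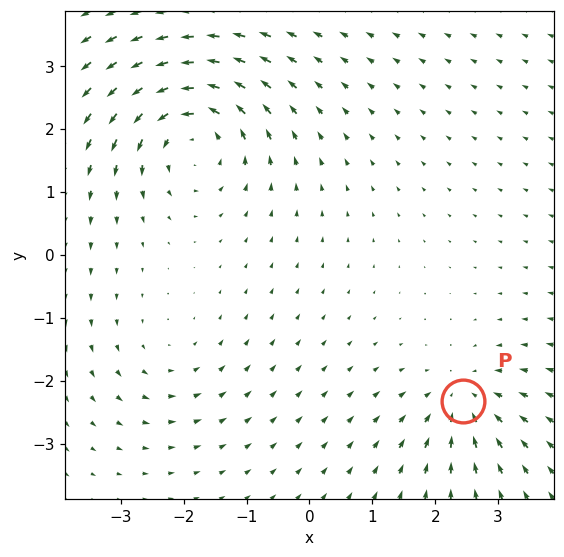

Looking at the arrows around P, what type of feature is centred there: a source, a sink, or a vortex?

sink

At P (2.4, -2.3) the arrows converge inward. Divergence about -4, curl ≈0 — negative divergence with near-zero curl is a sink.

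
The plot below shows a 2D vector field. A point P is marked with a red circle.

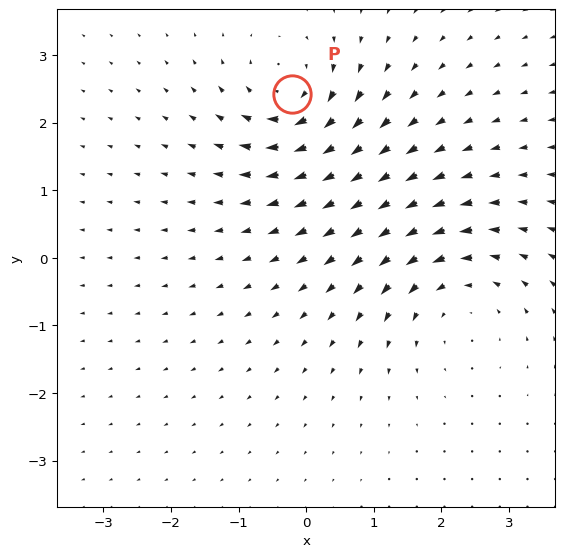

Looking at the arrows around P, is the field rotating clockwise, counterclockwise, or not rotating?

clockwise

Near P at (-0.2, 2.4) the arrows circulate clockwise. The curl (z-component) there is about -5; negative curl means clockwise rotation.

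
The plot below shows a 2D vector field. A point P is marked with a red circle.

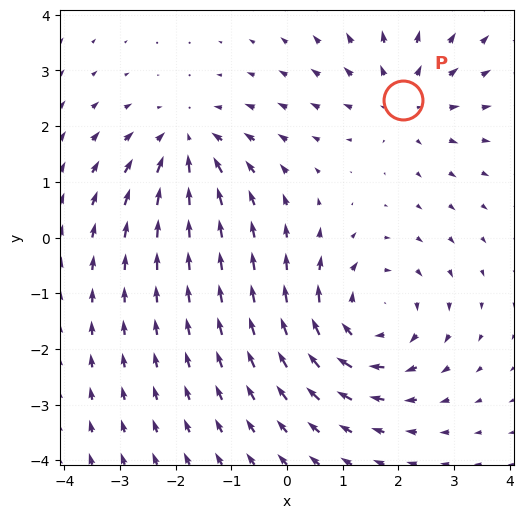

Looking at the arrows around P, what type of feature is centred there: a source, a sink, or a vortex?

At P (2.1, 2.5) the arrows spread outward. Divergence about +3, curl ≈0 — positive divergence with near-zero curl is a source.

source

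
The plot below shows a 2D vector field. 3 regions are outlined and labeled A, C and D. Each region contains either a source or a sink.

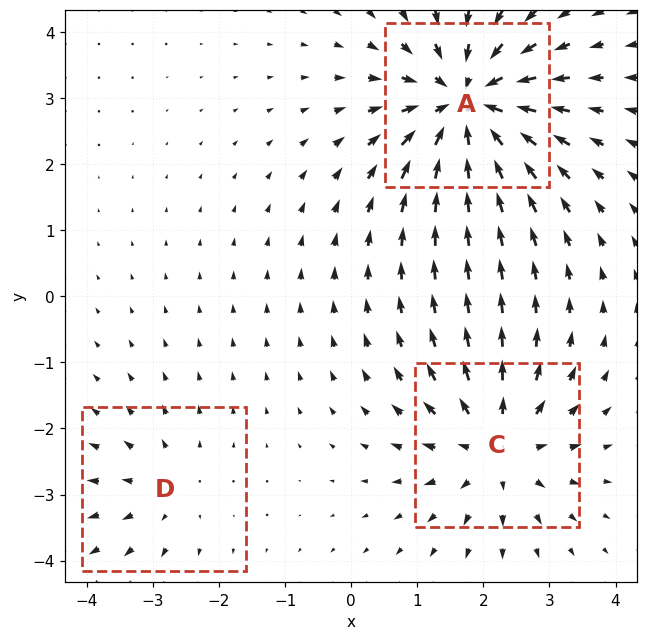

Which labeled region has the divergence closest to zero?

Divergence at each region's feature centre — A: about -5, C: about +4, D: about +2. Region D is closest to zero.

D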